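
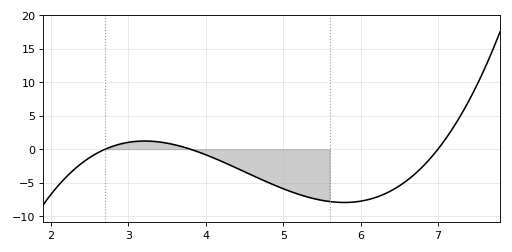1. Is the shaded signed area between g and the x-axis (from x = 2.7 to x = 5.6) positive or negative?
negative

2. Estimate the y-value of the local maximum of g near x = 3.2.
1.22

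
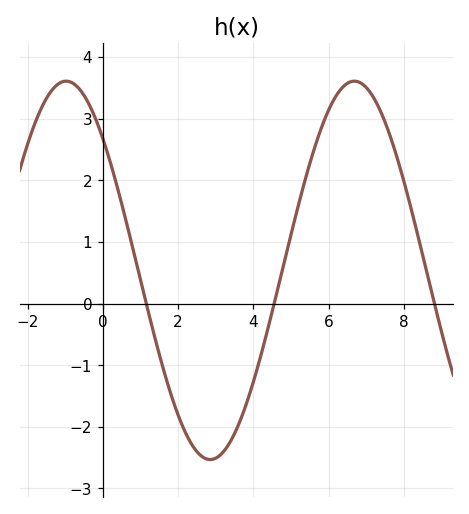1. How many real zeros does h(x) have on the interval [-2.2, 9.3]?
3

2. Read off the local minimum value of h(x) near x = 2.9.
-2.53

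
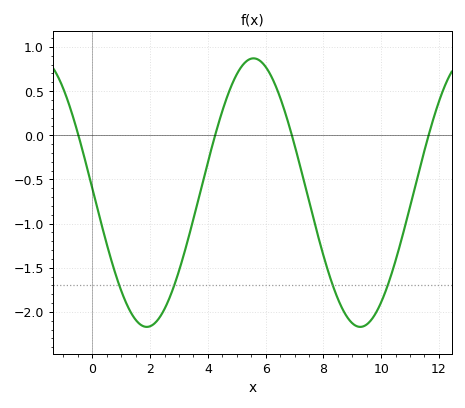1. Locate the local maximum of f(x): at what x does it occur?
5.6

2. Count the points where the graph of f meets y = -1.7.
4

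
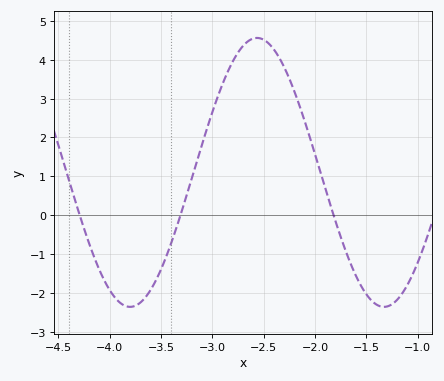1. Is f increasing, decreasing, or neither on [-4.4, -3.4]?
neither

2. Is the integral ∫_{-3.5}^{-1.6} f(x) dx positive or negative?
positive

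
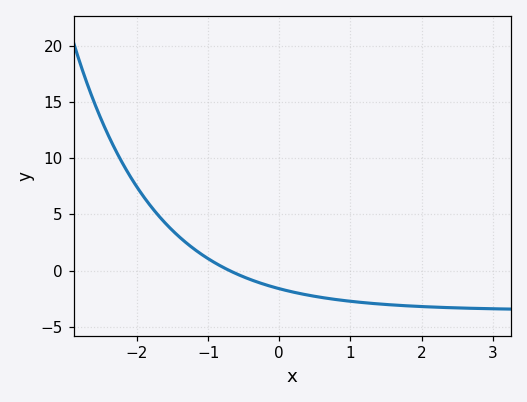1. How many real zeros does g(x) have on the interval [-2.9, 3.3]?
1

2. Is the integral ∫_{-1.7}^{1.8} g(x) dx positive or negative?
negative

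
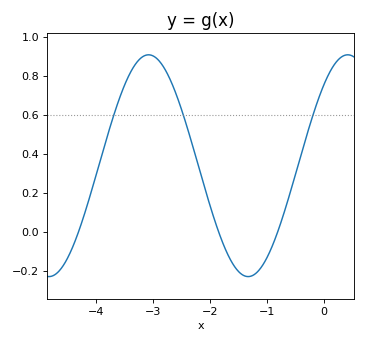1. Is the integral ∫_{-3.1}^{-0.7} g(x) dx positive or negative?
positive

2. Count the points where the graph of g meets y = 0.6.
3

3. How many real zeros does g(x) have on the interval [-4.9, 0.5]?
3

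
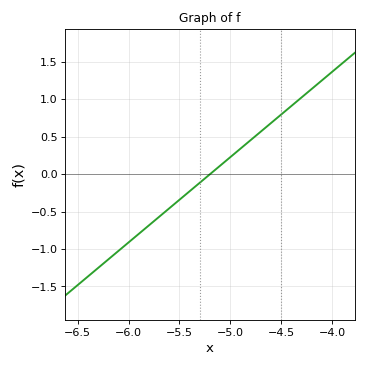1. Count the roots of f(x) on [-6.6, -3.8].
1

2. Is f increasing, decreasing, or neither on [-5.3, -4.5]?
increasing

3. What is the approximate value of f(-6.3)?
-1.25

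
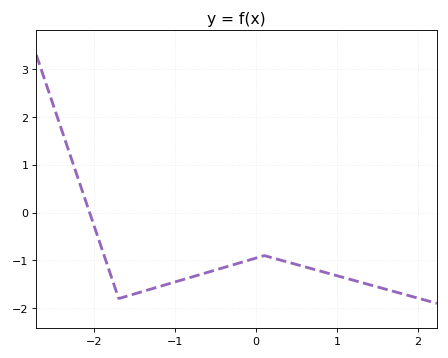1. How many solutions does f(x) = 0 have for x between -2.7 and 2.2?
1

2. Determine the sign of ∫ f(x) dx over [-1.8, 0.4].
negative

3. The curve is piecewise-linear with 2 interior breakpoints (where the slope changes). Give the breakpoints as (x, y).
(-1.7, -1.8); (0.1, -0.9)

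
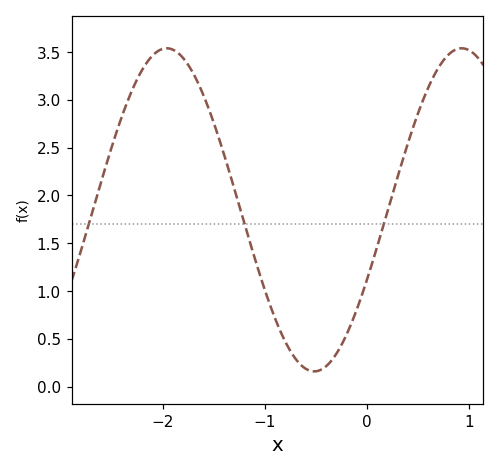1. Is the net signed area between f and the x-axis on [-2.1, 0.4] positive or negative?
positive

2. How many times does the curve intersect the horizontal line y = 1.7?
3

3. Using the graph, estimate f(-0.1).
0.8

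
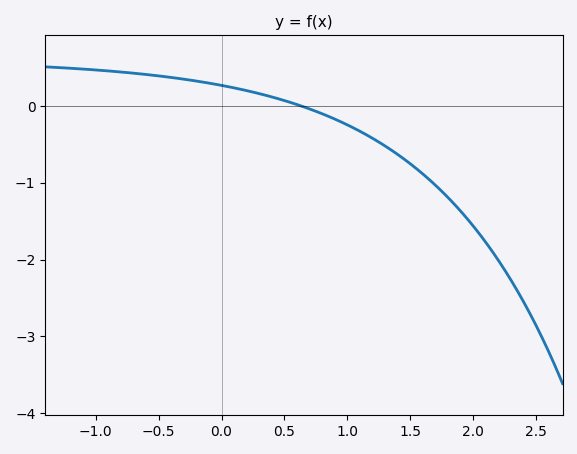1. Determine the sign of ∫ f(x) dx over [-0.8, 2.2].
negative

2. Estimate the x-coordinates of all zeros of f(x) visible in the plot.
0.636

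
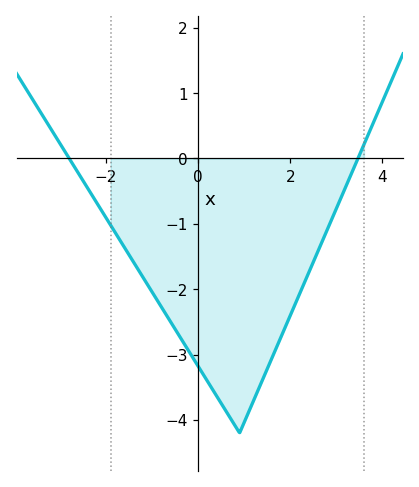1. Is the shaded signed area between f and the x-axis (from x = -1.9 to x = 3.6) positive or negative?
negative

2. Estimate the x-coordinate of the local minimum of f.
0.8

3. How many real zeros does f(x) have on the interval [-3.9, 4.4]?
2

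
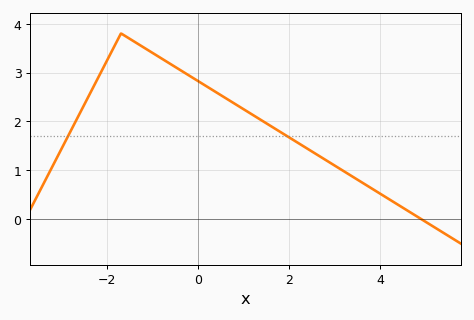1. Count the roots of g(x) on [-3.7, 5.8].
1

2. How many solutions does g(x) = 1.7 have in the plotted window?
2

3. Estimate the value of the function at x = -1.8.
3.6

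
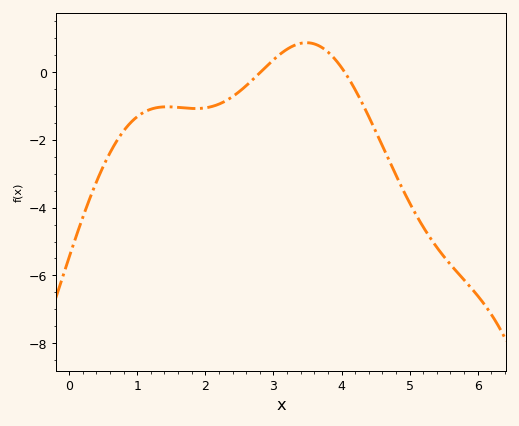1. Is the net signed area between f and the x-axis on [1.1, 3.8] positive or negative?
negative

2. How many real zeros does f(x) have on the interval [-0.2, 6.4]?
2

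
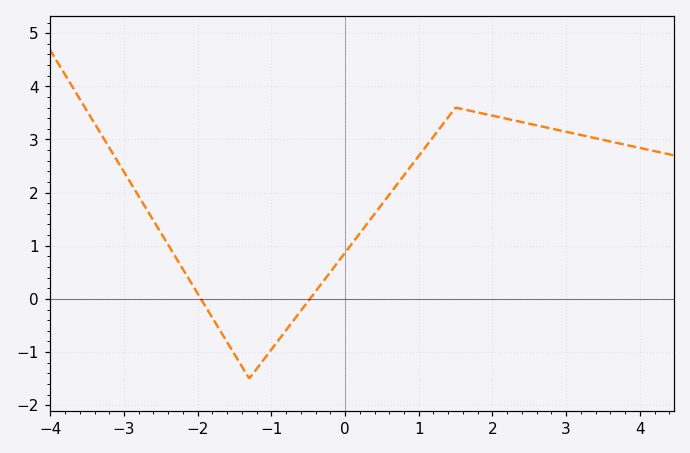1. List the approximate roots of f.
-2, -0.4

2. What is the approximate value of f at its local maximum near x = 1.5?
3.6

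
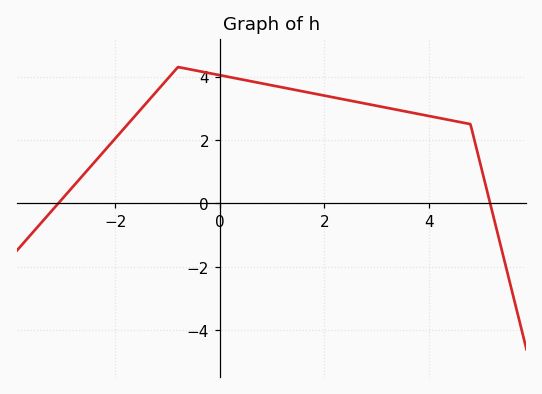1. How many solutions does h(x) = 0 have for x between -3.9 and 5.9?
2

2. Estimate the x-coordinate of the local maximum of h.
-0.8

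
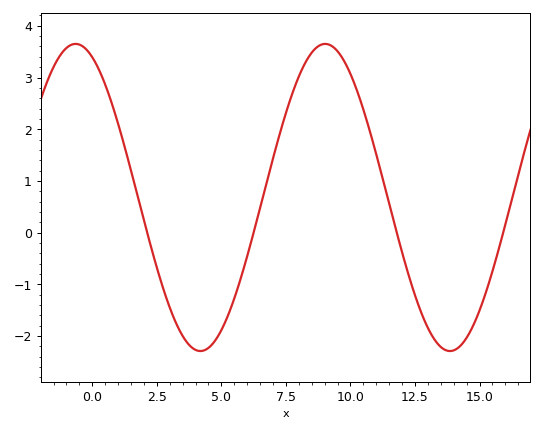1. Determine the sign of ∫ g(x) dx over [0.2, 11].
positive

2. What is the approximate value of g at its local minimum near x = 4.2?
-2.3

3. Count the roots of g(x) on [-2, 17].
4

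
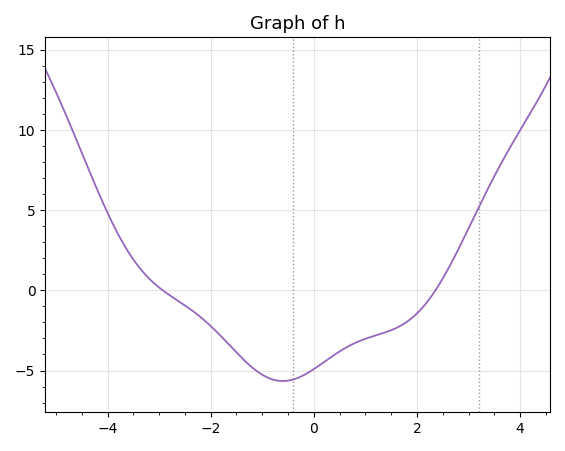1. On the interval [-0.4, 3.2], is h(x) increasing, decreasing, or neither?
increasing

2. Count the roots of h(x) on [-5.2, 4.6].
2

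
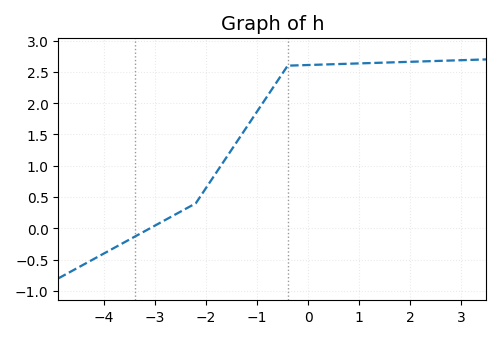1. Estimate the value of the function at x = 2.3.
2.65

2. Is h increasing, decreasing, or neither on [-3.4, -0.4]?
increasing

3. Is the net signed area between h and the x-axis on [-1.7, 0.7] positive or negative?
positive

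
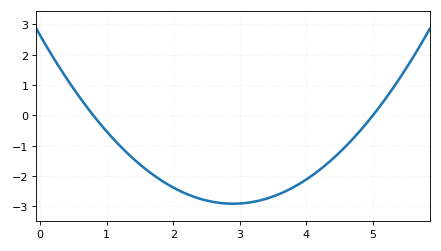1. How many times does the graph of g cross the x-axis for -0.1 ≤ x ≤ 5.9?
2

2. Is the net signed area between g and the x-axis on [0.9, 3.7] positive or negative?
negative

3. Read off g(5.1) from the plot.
0.284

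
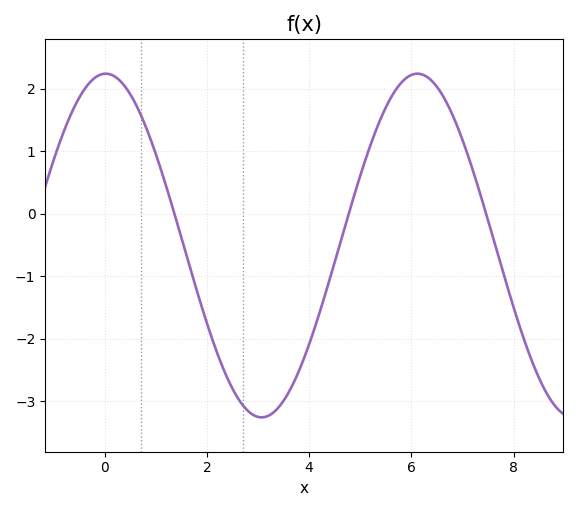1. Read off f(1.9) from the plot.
-1.5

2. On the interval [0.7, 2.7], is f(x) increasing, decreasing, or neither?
decreasing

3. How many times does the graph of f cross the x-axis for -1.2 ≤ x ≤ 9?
3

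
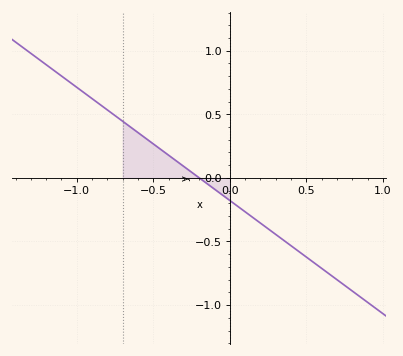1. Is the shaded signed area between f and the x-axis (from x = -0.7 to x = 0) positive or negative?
positive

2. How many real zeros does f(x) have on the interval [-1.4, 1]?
1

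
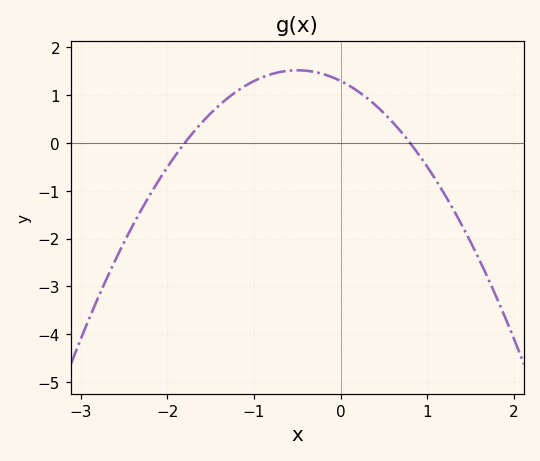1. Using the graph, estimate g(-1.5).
0.6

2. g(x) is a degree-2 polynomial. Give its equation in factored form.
y = -0.9(x + 1.8)(x - 0.8)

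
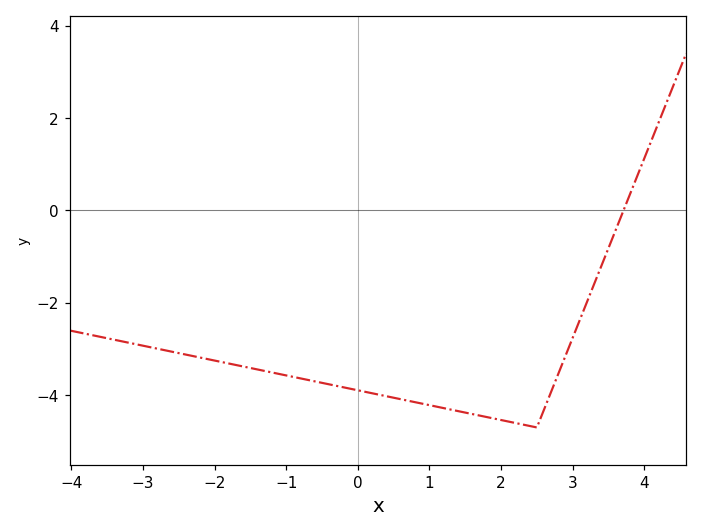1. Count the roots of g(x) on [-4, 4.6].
1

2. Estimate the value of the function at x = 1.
-4.2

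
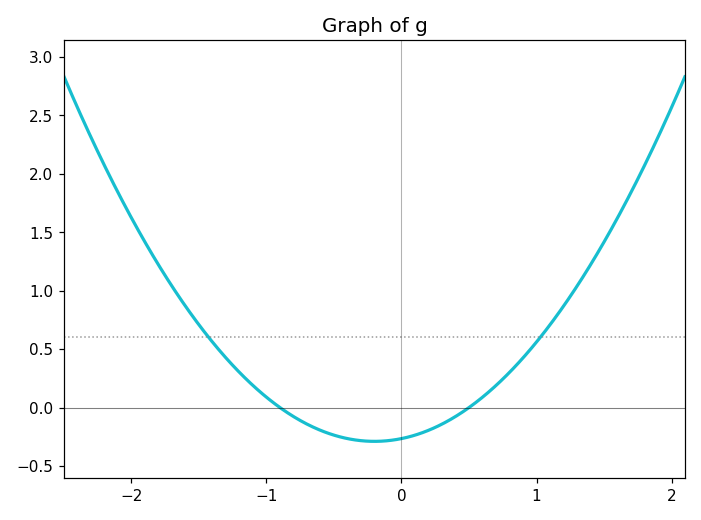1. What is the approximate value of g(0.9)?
0.4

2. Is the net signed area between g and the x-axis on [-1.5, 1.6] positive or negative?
positive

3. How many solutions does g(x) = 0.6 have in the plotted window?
2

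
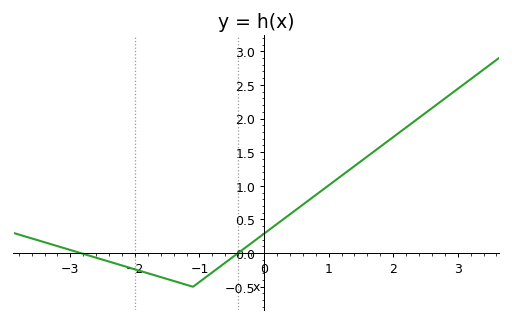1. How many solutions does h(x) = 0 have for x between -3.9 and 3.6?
2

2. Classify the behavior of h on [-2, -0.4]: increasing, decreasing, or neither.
neither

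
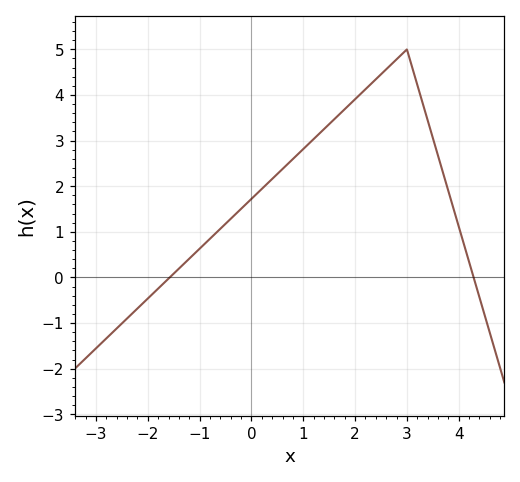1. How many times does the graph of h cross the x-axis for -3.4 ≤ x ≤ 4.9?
2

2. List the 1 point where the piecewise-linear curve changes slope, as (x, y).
(3, 5)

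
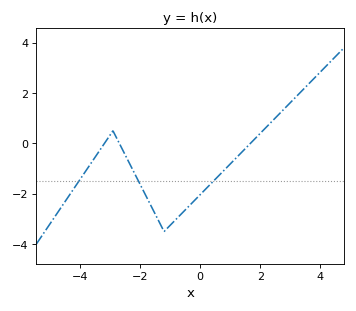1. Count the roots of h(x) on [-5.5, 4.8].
3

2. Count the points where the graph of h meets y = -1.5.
3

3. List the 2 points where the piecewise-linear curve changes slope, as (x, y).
(-2.9, 0.5); (-1.2, -3.5)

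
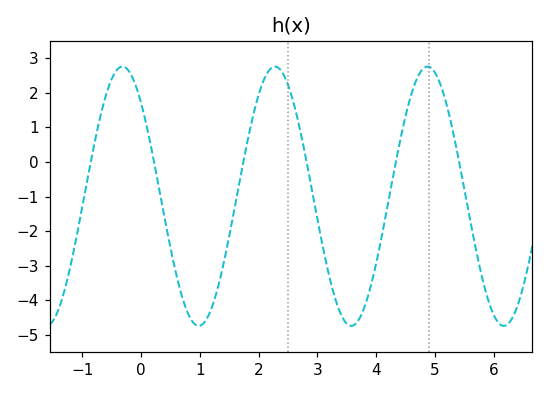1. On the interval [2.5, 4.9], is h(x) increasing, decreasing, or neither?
neither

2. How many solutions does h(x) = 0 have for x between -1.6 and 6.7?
6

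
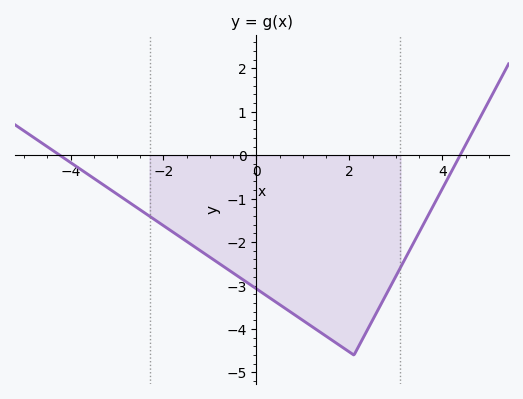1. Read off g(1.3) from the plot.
-4.02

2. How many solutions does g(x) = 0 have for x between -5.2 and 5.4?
2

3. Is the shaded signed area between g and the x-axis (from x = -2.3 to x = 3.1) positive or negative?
negative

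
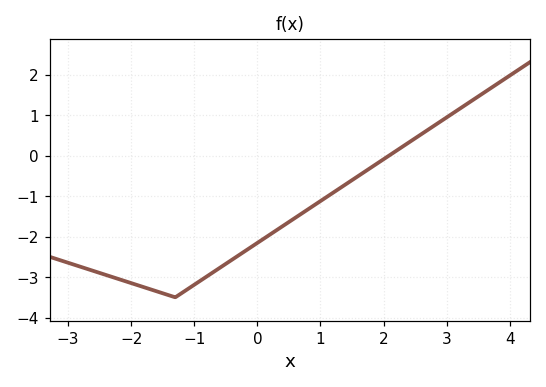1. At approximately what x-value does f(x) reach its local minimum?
-1.4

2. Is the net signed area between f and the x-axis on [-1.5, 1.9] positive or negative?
negative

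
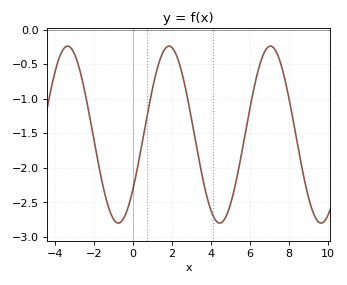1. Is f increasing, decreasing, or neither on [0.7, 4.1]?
neither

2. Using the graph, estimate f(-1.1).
-2.68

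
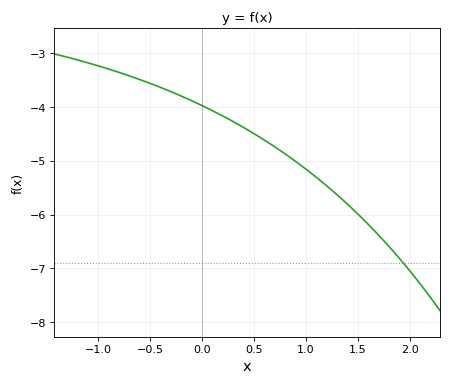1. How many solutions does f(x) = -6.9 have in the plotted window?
1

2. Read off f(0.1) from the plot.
-4.1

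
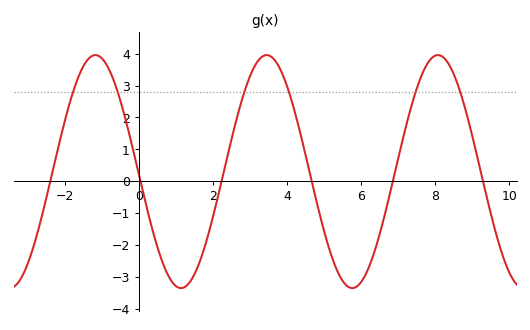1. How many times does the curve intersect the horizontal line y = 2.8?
6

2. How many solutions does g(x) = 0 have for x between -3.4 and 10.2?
6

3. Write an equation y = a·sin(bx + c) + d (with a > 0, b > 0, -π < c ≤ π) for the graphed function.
y = 3.66sin(1.36x - 3.12) + 0.3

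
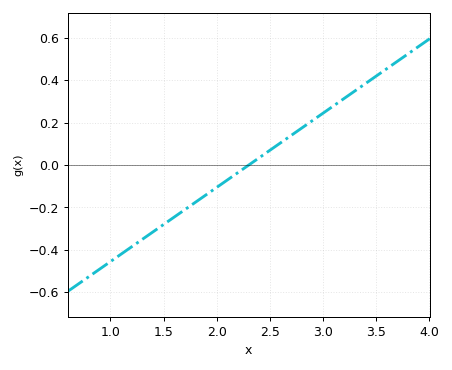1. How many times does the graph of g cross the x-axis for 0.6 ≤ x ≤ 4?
1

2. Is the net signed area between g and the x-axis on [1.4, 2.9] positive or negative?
negative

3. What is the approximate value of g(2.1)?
-0.07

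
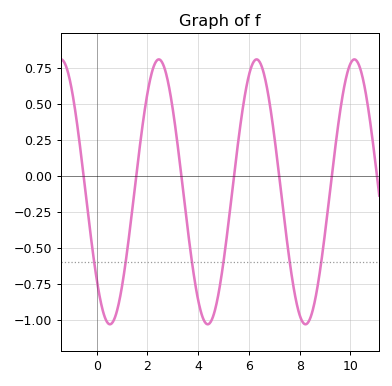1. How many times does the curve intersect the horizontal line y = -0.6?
6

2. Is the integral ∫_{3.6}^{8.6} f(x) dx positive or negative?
negative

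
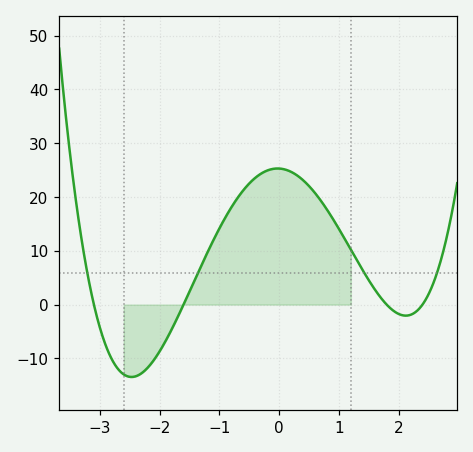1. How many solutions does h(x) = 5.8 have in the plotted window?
4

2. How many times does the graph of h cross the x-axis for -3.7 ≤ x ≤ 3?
4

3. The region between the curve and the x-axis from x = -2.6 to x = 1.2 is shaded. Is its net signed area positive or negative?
positive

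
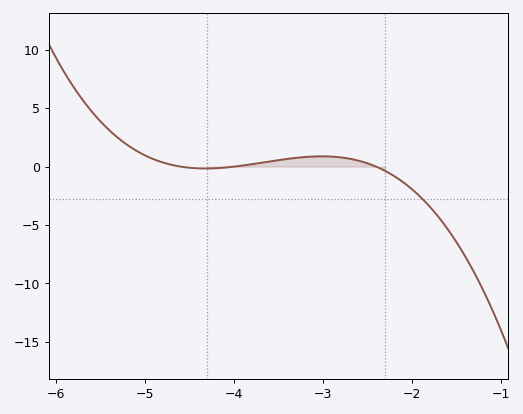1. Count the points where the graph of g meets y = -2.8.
1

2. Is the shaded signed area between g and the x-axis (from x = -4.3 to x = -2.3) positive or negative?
positive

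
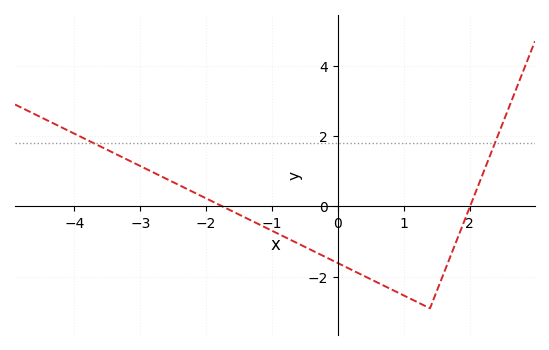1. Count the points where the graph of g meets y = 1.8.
2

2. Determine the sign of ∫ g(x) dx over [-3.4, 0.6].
negative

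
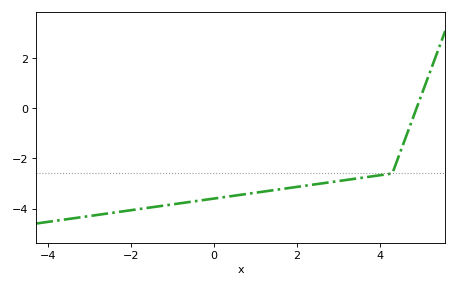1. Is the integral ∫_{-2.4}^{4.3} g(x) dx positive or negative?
negative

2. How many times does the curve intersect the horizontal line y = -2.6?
1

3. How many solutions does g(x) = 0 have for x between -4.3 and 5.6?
1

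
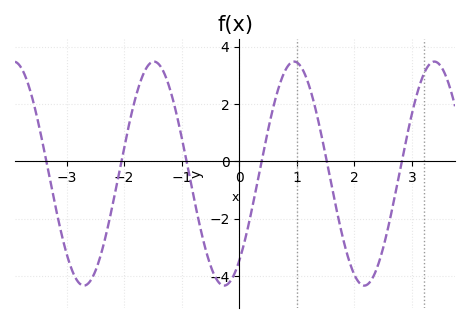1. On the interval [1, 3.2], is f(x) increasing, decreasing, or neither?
neither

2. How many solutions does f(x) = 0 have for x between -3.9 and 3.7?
6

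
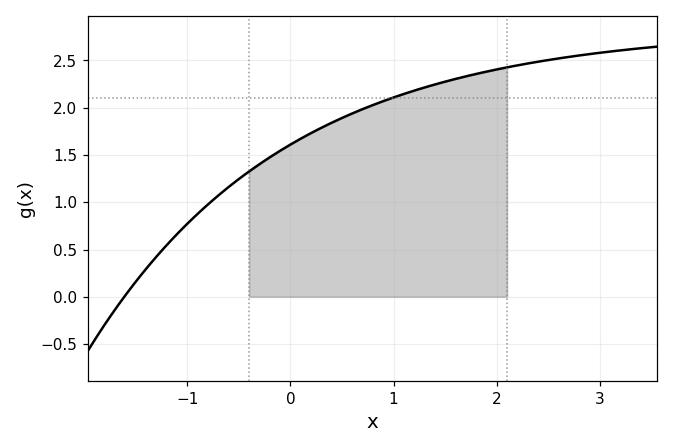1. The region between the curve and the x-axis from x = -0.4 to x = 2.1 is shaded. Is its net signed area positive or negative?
positive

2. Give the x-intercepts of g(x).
-1.6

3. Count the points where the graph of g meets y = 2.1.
1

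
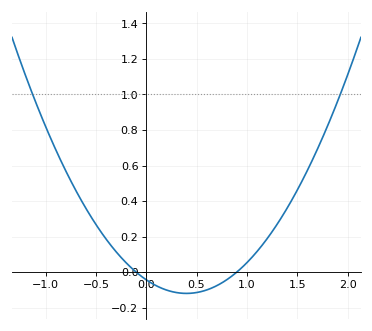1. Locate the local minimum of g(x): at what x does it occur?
0.4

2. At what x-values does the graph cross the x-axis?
-0.1, 0.9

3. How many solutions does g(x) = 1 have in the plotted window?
2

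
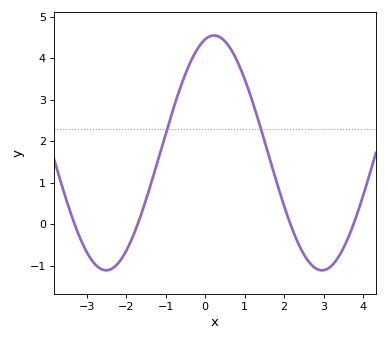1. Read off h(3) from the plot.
-1.1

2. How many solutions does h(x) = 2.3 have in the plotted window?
2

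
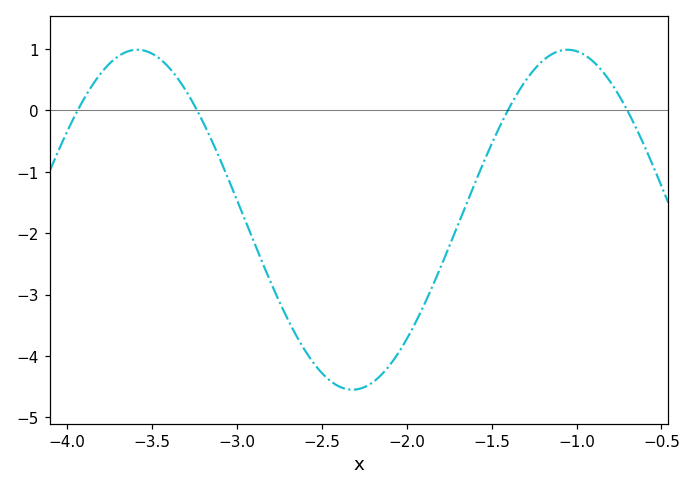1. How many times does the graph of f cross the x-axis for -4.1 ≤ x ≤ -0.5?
4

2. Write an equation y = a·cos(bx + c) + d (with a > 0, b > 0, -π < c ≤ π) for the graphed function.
y = 2.77cos(2.5x + 2.6) - 1.78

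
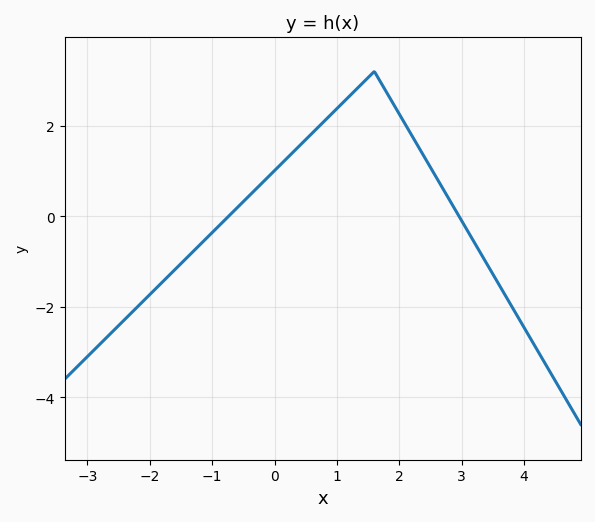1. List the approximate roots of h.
-0.8, 3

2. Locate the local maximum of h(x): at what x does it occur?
1.6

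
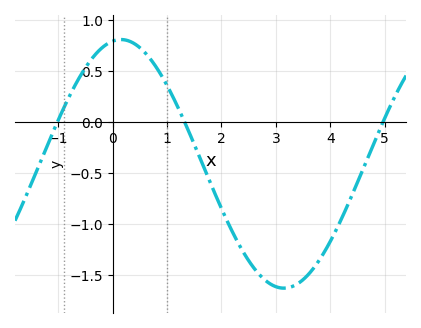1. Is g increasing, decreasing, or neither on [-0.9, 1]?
neither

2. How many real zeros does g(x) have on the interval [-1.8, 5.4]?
3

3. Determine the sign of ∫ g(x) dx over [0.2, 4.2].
negative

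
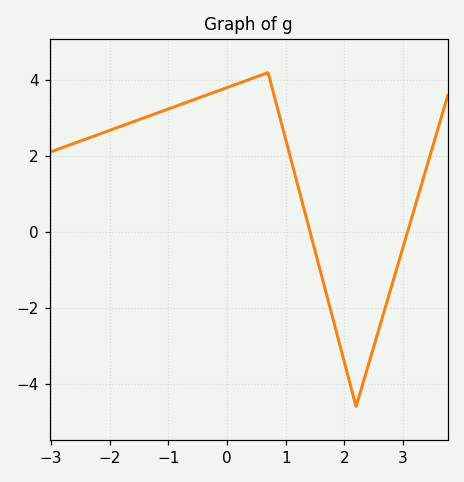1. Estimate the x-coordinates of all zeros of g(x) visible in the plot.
1.42, 3.08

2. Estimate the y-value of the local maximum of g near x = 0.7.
4.2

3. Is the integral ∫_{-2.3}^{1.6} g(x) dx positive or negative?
positive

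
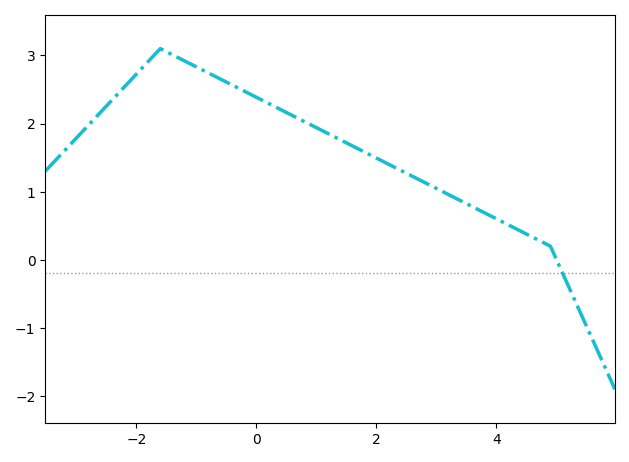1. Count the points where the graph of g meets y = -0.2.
1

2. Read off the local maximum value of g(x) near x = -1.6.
3.1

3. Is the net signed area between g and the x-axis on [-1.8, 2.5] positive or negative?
positive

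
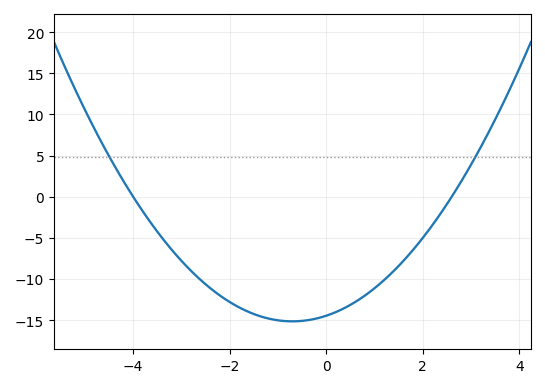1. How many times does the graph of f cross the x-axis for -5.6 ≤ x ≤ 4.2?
2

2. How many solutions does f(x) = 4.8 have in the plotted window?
2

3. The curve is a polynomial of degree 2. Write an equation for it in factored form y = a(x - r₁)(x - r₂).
y = 1.39(x + 4)(x - 2.6)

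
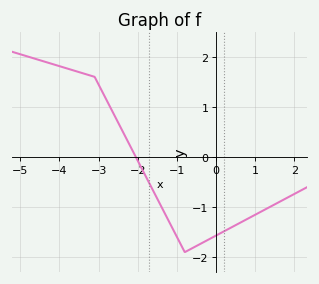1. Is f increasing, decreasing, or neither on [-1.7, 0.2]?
neither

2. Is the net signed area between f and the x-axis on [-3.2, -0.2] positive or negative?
negative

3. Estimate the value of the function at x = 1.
-1.2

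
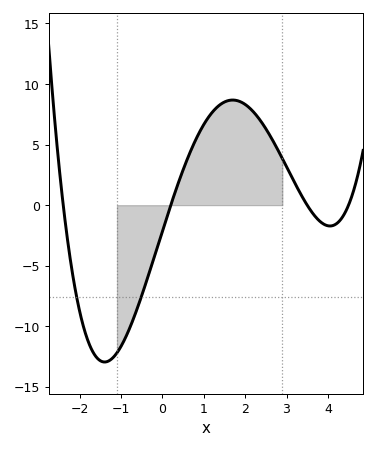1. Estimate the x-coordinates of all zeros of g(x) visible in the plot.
-2.4, 0.2, 3.4, 4.4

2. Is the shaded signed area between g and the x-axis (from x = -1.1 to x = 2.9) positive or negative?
positive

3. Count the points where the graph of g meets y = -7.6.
2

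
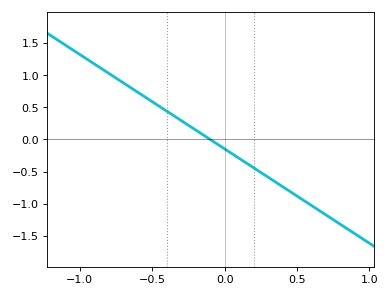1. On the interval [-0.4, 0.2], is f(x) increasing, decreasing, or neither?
decreasing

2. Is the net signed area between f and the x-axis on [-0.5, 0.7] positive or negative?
negative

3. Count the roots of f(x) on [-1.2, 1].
1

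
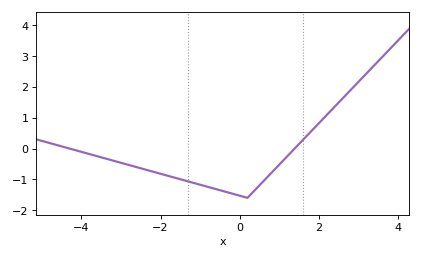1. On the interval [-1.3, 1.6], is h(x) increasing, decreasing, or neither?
neither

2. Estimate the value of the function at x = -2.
-0.818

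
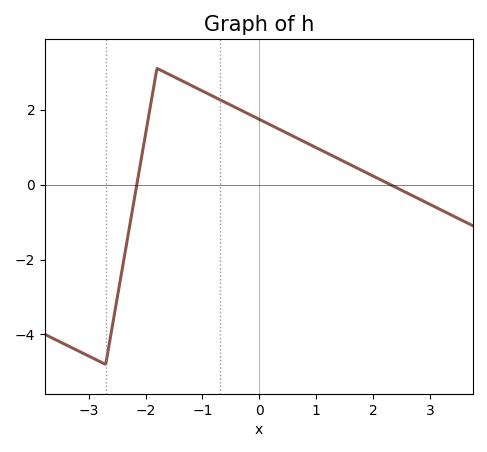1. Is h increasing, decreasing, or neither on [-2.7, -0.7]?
neither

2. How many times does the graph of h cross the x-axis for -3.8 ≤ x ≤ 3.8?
2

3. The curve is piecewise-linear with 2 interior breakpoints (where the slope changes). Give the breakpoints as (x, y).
(-2.7, -4.8); (-1.8, 3.1)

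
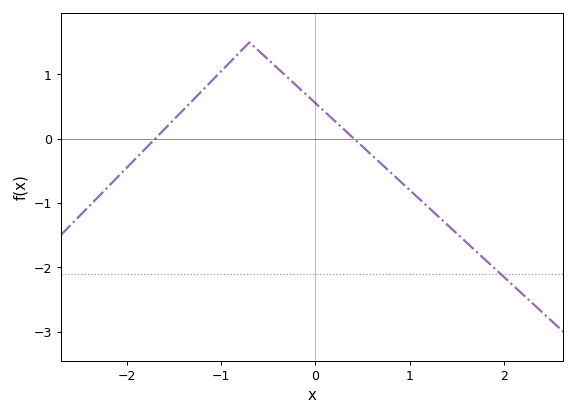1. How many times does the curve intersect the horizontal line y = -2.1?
1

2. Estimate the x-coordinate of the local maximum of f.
-0.7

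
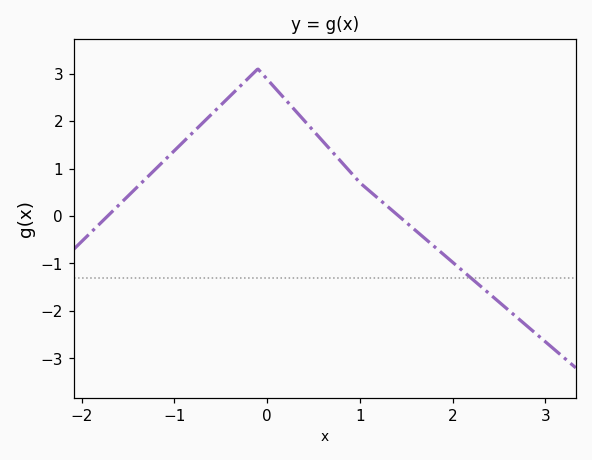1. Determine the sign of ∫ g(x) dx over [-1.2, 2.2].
positive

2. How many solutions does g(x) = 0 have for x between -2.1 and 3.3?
2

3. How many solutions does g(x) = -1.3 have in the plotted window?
1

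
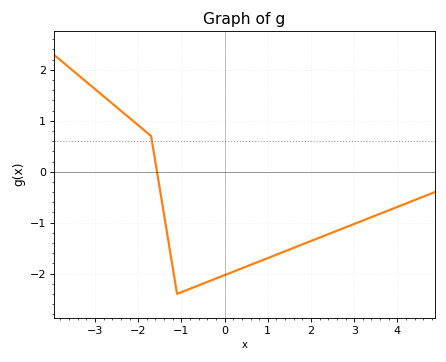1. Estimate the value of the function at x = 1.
-1.7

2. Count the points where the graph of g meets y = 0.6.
1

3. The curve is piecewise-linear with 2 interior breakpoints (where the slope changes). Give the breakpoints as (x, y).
(-1.7, 0.7); (-1.1, -2.4)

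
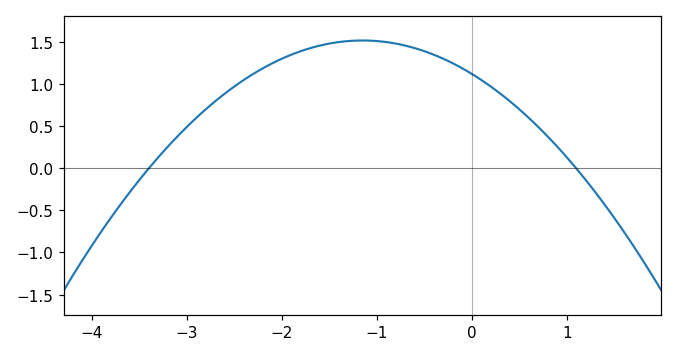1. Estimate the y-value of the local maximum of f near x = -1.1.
1.5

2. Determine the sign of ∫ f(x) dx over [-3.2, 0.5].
positive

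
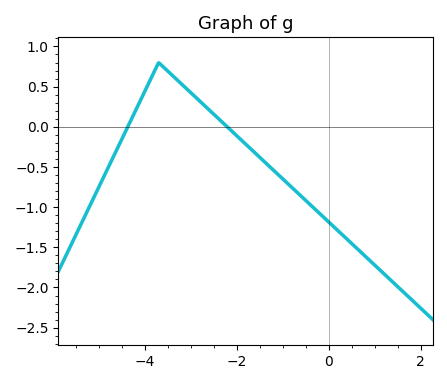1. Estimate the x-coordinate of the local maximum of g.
-3.7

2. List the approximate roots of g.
-4.37, -2.21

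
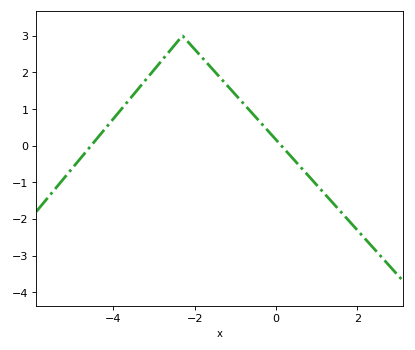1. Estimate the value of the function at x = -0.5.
0.781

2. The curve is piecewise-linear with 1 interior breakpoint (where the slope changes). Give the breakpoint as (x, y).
(-2.3, 3)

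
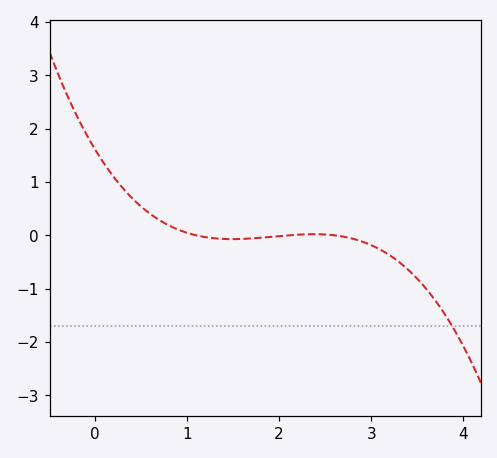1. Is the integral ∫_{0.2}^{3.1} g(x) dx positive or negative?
positive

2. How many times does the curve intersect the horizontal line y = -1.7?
1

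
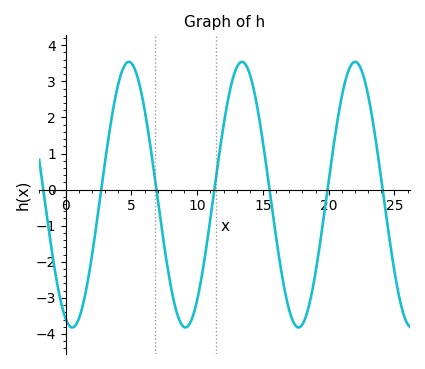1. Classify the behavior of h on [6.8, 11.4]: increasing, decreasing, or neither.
neither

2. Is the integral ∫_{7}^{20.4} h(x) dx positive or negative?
negative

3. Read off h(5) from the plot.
3.5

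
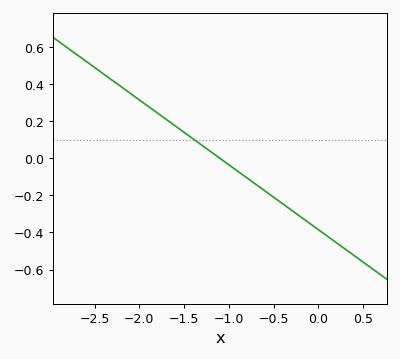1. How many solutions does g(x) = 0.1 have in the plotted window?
1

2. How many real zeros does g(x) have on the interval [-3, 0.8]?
1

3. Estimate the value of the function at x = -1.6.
0.18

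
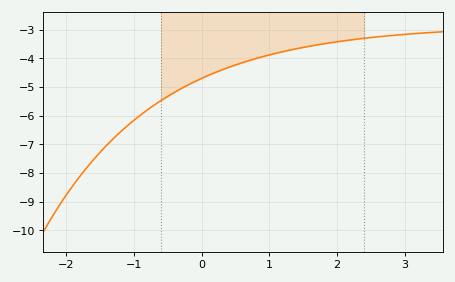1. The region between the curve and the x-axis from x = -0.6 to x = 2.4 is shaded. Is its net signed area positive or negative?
negative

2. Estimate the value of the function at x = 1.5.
-3.6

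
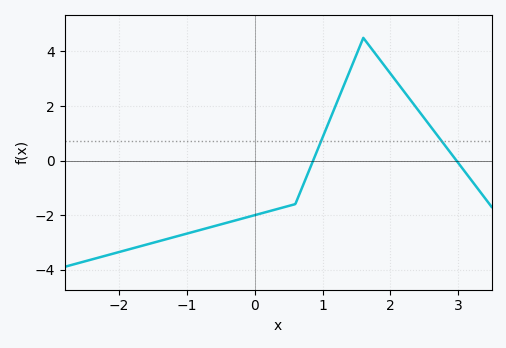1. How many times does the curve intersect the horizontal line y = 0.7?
2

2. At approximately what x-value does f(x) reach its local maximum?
1.6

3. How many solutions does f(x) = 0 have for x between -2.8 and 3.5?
2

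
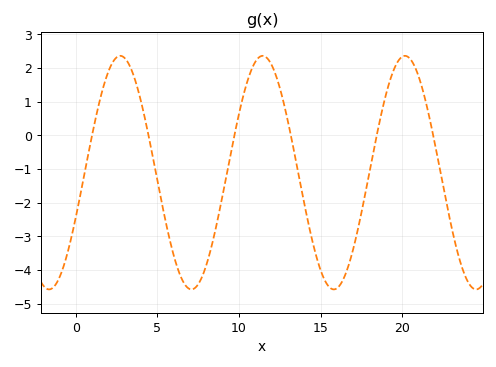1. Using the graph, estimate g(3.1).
2.23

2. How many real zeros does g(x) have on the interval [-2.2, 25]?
6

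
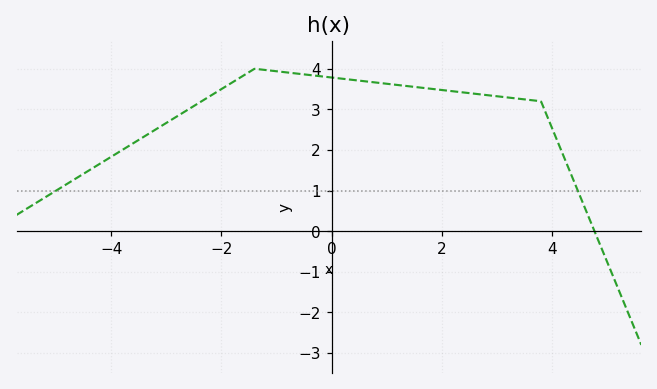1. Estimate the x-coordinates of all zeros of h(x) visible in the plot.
4.8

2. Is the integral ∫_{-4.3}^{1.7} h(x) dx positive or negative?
positive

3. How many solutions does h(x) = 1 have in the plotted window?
2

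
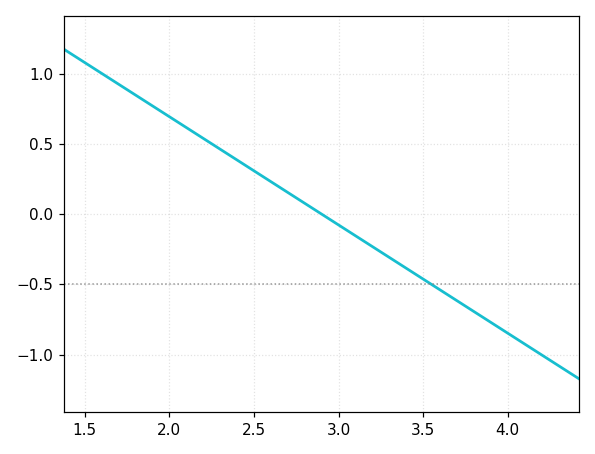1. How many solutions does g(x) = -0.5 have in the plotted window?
1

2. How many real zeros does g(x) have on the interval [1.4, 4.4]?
1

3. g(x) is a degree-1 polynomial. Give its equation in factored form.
y = -0.77(x - 2.9)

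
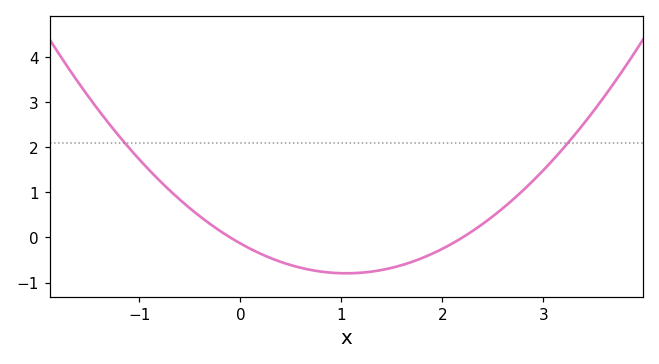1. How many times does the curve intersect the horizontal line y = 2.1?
2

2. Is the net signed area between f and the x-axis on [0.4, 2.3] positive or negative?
negative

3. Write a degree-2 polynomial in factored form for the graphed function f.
y = 0.6(x + 0.1)(x - 2.2)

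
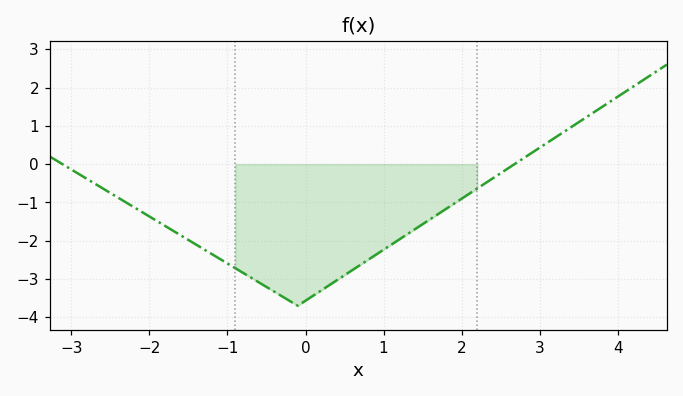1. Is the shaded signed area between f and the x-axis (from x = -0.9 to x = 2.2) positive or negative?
negative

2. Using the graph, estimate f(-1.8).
-1.61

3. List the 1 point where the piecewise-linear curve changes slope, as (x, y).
(-0.1, -3.7)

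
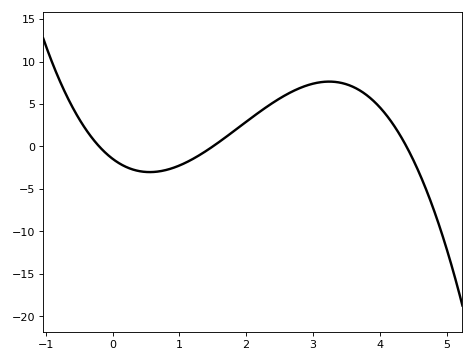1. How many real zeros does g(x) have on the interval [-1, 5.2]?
3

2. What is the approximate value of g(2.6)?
6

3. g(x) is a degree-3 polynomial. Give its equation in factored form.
y = -1.1(x + 0.2)(x - 1.5)(x - 4.4)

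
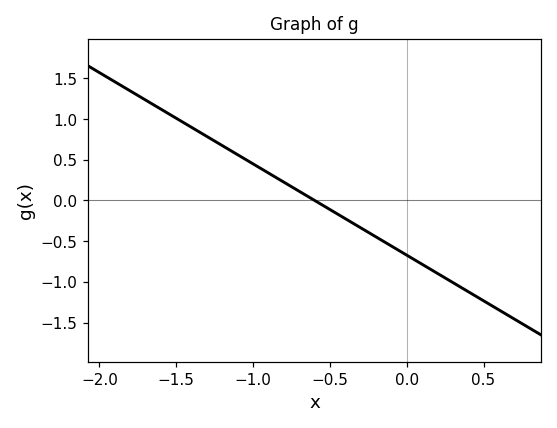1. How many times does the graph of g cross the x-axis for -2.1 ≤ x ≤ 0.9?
1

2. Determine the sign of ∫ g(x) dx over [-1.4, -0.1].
positive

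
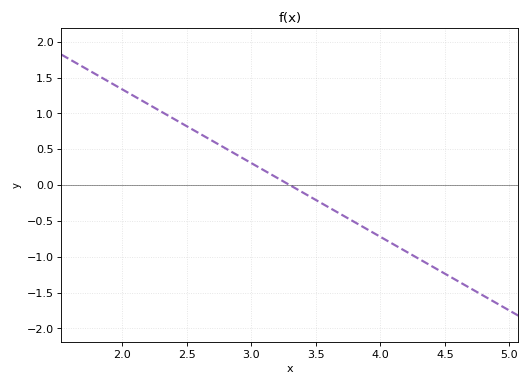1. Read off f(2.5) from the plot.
0.824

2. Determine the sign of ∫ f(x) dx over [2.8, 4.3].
negative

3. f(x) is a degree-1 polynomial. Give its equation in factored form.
y = -1.03(x - 3.3)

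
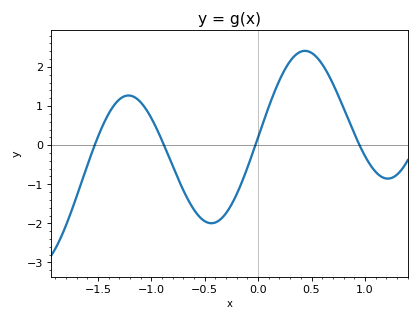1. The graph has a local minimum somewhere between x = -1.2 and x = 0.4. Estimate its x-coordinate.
-0.438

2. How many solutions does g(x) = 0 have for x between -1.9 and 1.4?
4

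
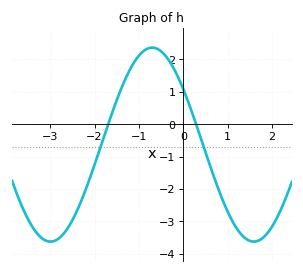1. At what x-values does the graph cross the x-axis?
-1.7, 0.3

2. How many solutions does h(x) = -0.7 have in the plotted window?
2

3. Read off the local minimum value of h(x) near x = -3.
-3.6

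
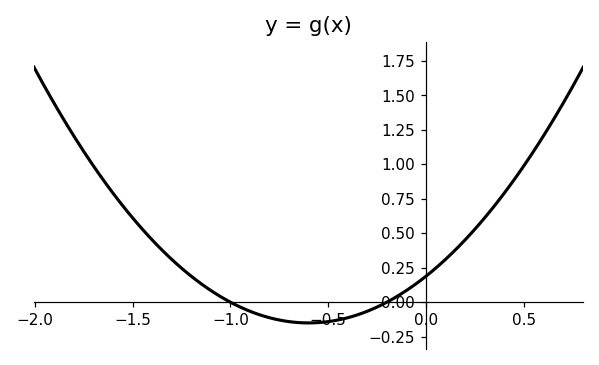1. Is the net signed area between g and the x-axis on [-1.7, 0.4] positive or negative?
positive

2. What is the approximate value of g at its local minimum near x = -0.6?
-0.15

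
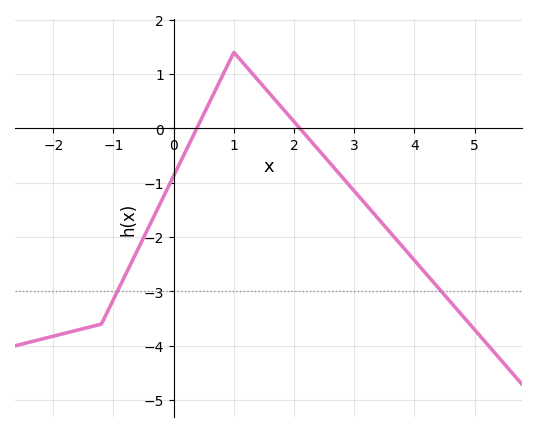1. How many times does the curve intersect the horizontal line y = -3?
2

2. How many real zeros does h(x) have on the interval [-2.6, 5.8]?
2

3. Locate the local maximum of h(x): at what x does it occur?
1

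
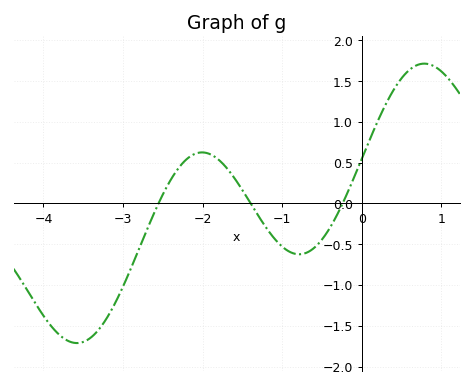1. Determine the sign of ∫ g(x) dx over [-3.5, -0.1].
negative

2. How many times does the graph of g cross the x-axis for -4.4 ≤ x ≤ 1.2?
3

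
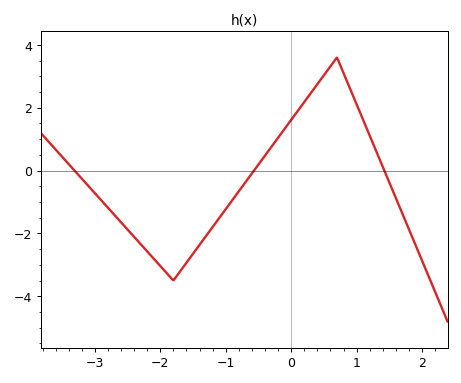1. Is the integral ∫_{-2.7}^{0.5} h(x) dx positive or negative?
negative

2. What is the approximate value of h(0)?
1.6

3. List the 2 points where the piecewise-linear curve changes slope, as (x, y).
(-1.8, -3.5); (0.7, 3.6)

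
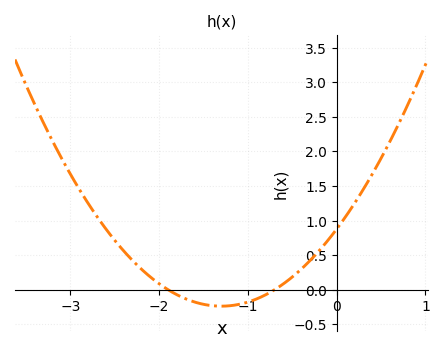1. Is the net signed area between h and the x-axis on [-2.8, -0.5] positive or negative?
positive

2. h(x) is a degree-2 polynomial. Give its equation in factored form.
y = 0.66(x + 1.9)(x + 0.7)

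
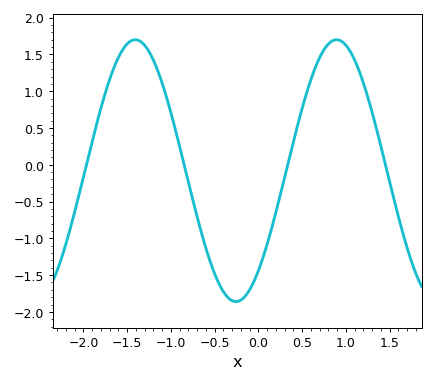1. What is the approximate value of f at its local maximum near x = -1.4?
1.7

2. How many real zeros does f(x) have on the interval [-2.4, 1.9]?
4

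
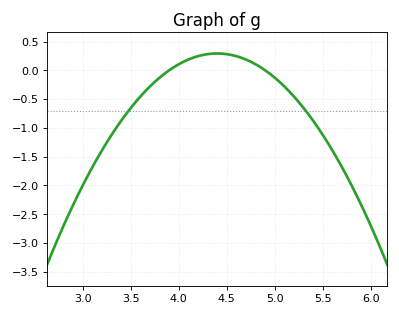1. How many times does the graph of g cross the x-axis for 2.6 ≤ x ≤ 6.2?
2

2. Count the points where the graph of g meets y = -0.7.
2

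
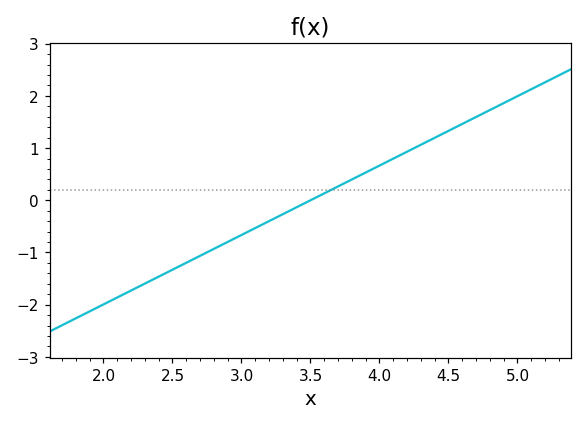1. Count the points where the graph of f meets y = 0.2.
1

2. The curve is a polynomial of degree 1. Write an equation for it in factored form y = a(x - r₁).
y = 1.33(x - 3.5)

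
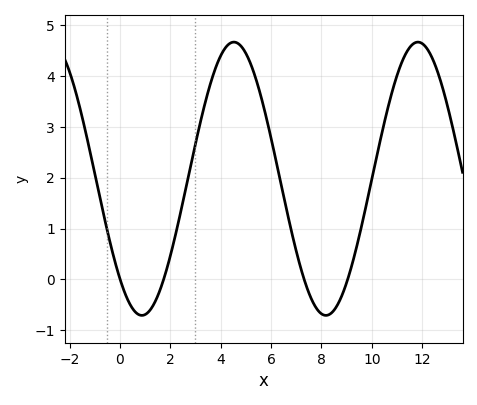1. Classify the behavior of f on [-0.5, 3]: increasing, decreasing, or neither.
neither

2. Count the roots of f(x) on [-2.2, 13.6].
4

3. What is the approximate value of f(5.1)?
4.3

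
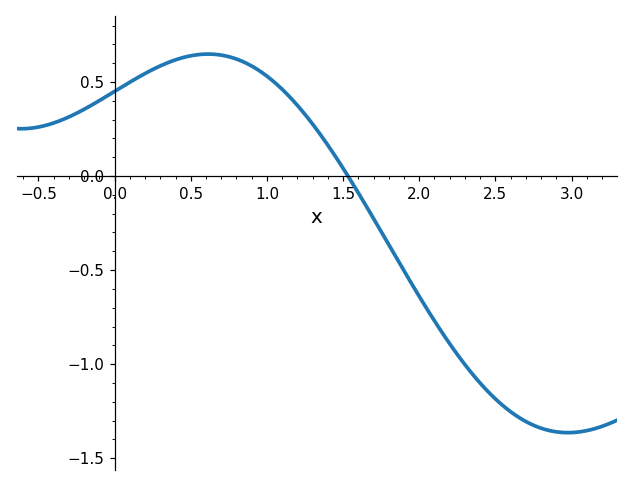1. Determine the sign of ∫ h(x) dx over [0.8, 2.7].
negative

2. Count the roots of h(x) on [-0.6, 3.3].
1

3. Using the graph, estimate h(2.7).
-1.3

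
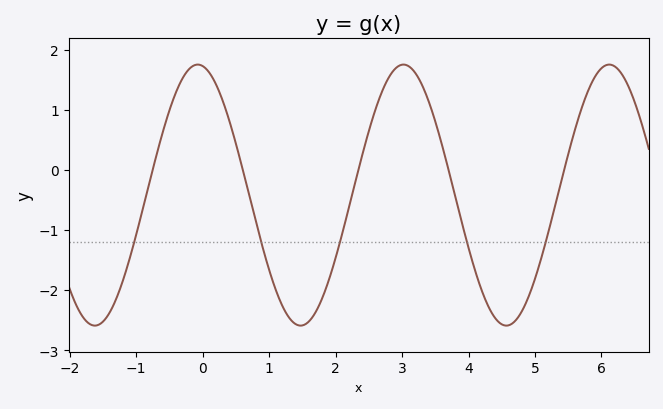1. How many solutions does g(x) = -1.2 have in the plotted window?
5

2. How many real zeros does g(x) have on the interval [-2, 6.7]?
5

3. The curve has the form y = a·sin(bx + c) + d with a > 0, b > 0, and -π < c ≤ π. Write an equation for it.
y = 2.17sin(2.03x + 1.72) - 0.42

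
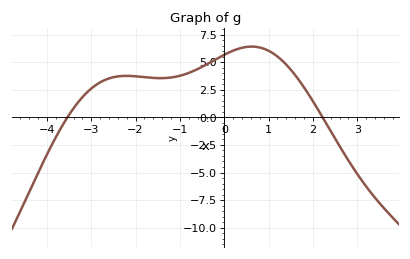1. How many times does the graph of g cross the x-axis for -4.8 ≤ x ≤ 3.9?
2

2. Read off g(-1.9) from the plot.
3.68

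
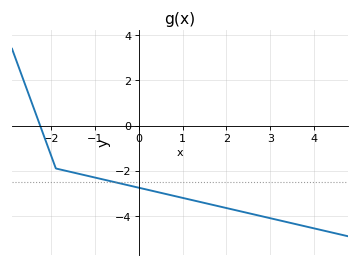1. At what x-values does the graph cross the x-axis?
-2.26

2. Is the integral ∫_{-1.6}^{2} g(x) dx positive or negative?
negative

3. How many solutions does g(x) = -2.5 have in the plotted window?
1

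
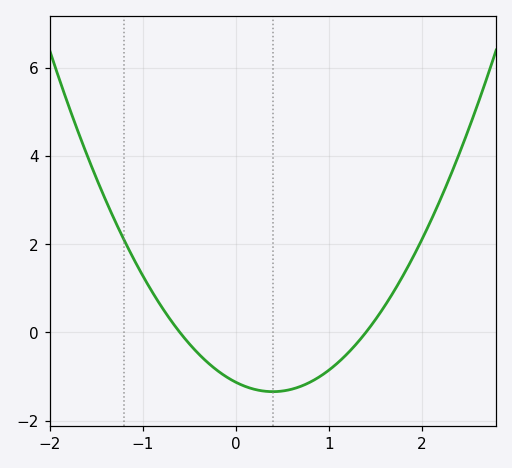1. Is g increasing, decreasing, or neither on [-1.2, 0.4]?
decreasing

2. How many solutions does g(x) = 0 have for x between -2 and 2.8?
2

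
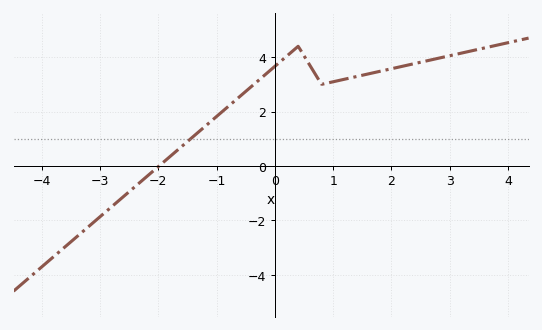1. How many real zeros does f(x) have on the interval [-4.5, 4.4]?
1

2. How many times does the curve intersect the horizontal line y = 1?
1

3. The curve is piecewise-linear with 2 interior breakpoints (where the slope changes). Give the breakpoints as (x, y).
(0.4, 4.4); (0.8, 3)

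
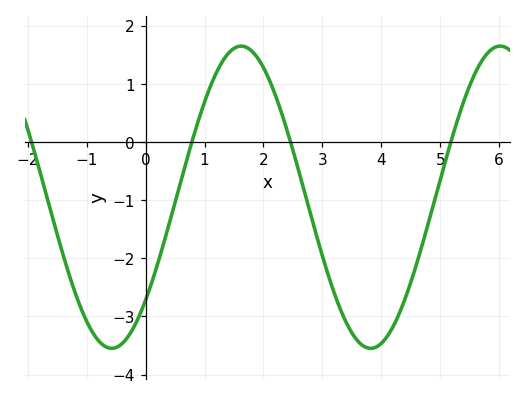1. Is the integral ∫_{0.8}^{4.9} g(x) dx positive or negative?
negative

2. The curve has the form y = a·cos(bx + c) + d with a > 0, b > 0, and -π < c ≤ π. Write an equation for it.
y = 2.6cos(1.43x - 2.32) - 0.95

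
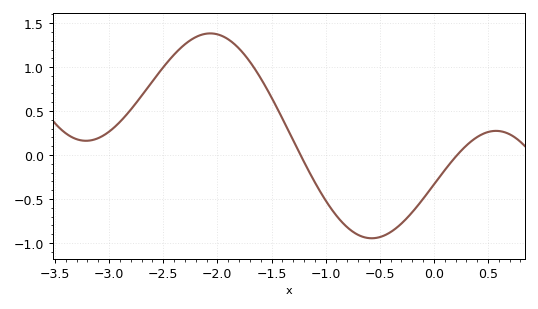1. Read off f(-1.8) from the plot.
1.2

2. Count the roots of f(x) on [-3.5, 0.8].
2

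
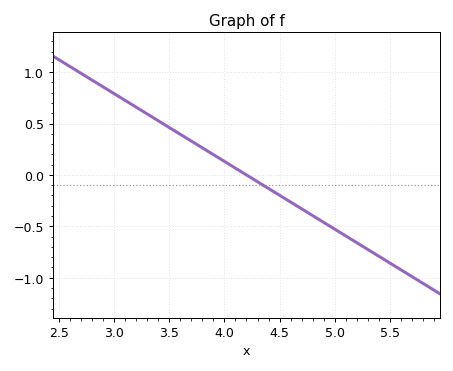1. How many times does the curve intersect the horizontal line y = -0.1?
1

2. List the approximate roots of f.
4.2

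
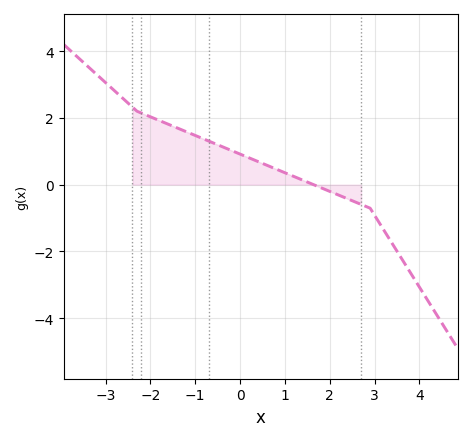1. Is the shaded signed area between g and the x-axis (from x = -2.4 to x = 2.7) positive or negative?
positive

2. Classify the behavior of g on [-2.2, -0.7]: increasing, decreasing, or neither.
decreasing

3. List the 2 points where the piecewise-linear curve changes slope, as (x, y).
(-2.3, 2.2); (2.9, -0.7)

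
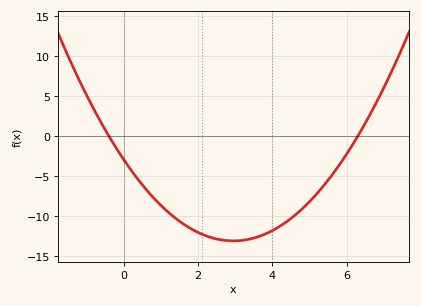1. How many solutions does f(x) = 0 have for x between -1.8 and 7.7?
2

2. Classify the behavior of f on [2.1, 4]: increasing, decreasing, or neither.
neither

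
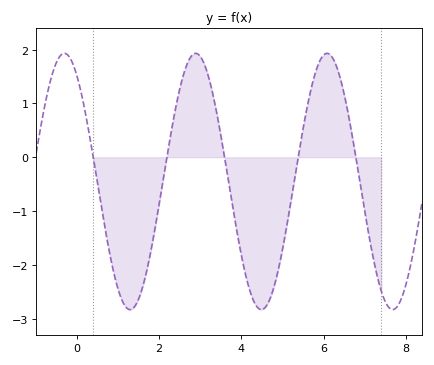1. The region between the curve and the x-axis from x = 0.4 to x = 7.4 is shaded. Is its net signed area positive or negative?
negative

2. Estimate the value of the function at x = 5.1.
-1.29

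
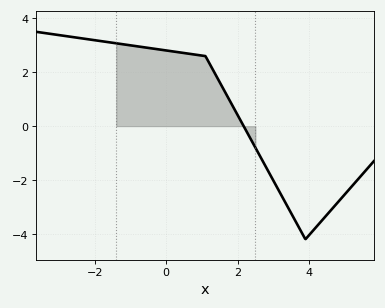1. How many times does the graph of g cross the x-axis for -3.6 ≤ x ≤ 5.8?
1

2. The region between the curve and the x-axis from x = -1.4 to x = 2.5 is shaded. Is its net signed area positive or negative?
positive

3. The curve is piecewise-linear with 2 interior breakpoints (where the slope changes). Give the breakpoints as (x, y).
(1.1, 2.6); (3.9, -4.2)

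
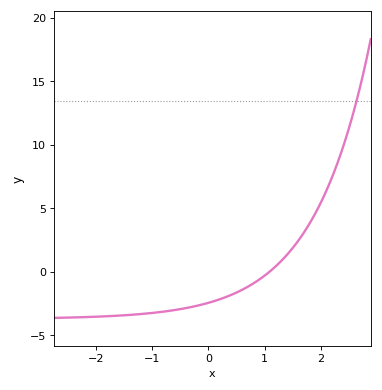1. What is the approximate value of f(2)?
5.5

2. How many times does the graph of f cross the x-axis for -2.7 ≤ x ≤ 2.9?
1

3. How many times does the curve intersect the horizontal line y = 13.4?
1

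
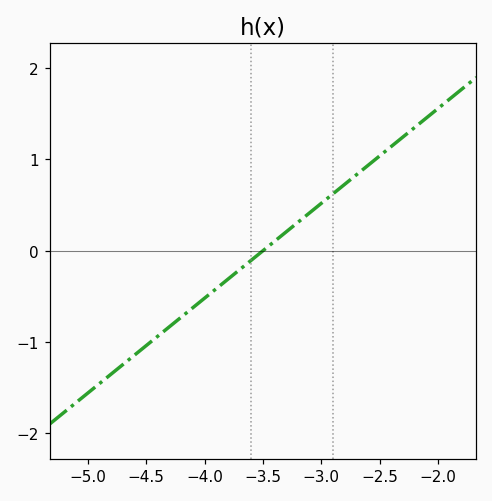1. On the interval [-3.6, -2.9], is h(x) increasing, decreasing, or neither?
increasing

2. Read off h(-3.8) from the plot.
-0.3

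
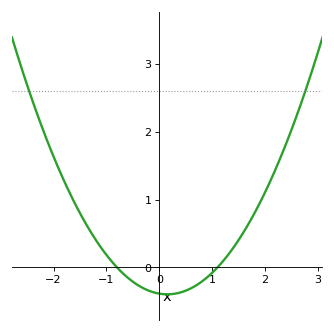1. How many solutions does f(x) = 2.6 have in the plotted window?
2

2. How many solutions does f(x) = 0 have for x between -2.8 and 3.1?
2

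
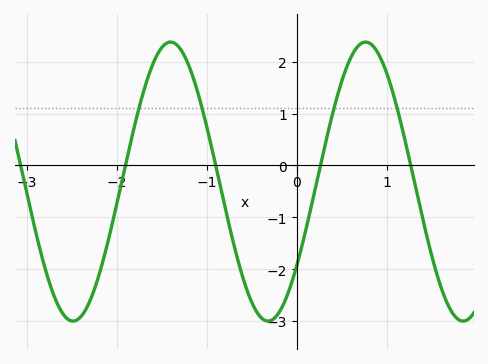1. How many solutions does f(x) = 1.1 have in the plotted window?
4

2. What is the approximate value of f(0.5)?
1.64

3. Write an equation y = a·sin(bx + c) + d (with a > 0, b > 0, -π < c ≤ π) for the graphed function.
y = 2.69sin(2.9x - 0.642) - 0.31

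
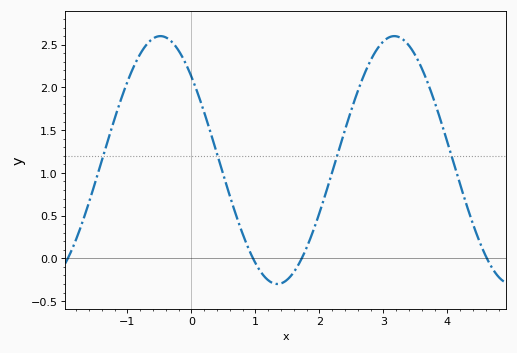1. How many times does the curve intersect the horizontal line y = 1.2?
4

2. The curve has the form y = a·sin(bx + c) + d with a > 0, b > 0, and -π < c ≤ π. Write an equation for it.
y = 1.45sin(1.72x + 2.4) + 1.15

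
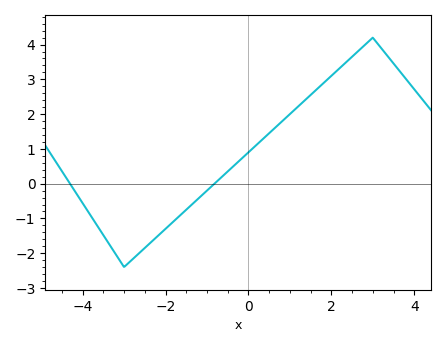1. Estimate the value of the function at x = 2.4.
3.54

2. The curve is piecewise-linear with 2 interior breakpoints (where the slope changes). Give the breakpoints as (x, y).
(-3, -2.4); (3, 4.2)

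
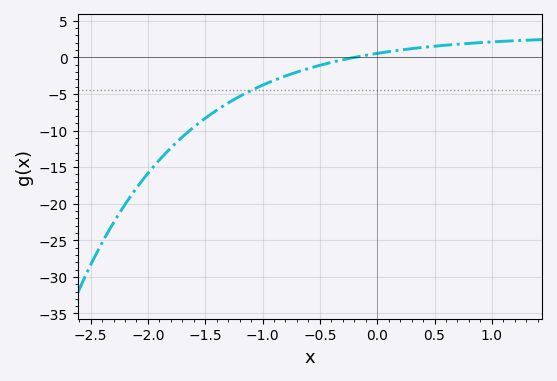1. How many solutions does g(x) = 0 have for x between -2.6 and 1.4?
1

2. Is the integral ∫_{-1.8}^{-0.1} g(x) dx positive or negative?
negative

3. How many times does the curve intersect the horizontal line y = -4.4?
1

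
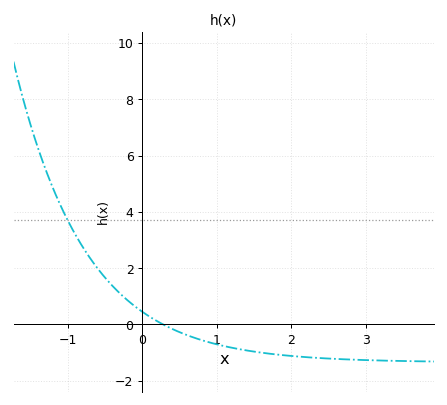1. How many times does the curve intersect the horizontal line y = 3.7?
1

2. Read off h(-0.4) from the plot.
1.37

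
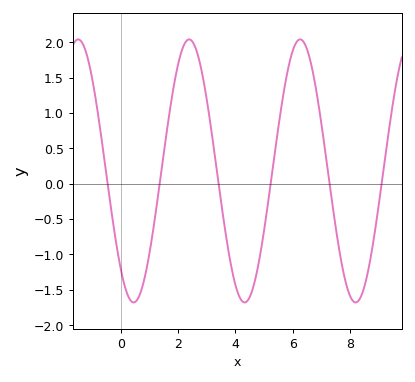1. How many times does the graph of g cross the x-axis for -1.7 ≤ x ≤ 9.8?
6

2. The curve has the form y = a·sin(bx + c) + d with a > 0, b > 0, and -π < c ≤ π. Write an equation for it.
y = 1.86sin(1.6x - 2.3) + 0.18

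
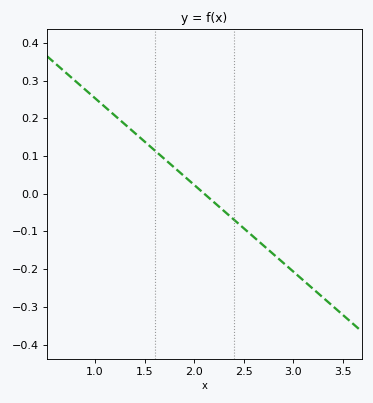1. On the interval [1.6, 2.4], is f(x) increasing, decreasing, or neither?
decreasing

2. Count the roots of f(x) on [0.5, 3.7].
1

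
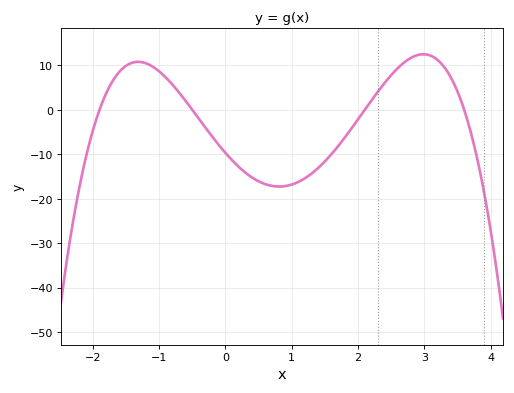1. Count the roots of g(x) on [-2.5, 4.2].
4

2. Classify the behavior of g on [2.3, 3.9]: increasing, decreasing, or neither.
neither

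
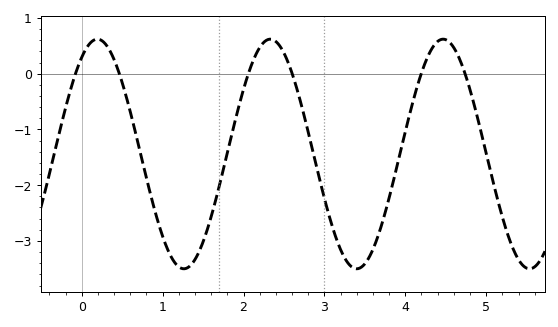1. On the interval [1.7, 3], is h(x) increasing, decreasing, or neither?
neither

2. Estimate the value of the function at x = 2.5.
0.37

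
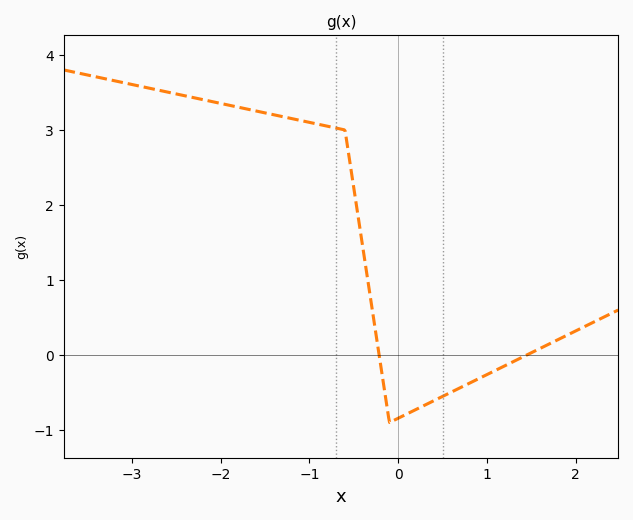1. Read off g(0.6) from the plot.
-0.5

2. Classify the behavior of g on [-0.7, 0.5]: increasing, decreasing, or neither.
neither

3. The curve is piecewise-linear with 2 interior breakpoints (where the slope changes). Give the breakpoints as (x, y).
(-0.6, 3); (-0.1, -0.9)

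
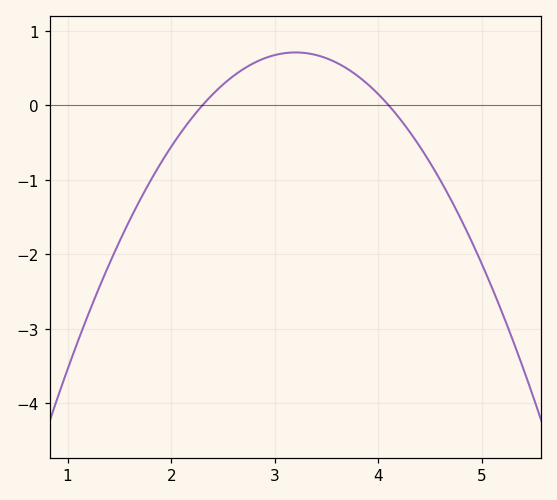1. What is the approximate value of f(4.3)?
-0.352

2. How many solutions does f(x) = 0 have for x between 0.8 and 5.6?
2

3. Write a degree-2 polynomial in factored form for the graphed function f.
y = -0.88(x - 2.3)(x - 4.1)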